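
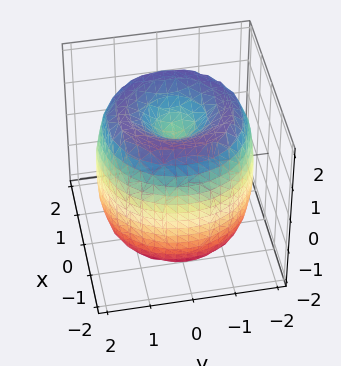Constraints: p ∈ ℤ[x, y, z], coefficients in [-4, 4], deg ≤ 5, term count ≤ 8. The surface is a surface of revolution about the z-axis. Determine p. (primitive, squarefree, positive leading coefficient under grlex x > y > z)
x^4 + 2*x^2*y^2 + y^4 - 3*x^2 - 3*y^2 + z^2 - 1

1. Degree: no degree-3 surface has this shape, so deg p = 4.
2. Symmetries: every cross-section ⟂ z is a circle, so x, y appear only via x² + y².
3. Reading off the gridlines: among the integer gridlines, it crosses the z-axis at z ∈ {-1, 1}; a circular section at z = -1 has radius between 1 and 2.
4. The integer polynomial consistent with all of this is the stated p.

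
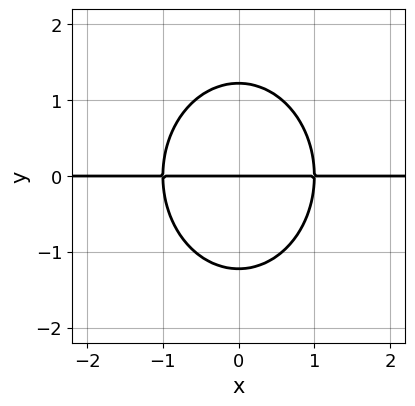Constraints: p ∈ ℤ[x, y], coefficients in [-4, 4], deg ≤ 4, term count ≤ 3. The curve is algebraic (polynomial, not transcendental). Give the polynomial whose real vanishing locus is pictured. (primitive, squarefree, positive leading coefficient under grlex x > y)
(a) The degree is 3 — the shape is more complex than any degree-2 curve.
(b) Symmetries: the x ↦ −x reflection is a symmetry, so x appears only in even powers.
(c) Reading off the gridlines: every point of the x-axis in the box is on the curve; it meets the y-axis at y = 0 (among the integer gridlines).
(d) Fitting integer coefficients to these (and the overall shape) gives p.

3*x^2*y + 2*y^3 - 3*y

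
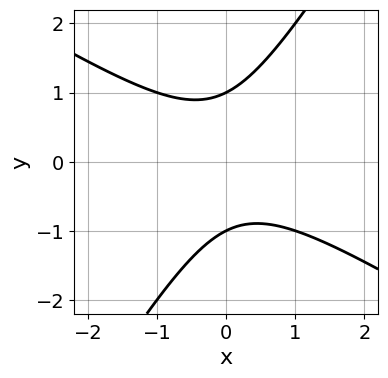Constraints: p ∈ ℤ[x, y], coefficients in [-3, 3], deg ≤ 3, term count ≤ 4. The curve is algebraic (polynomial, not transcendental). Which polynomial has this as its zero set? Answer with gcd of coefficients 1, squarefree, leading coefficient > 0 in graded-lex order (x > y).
1. The degree is 2 — the shape is more complex than any degree-1 curve.
2. From the visible intercepts: among the integer gridlines, it crosses the y-axis at y ∈ {-1, 1}; it misses every integer gridline on the x-axis.
3. Fitting integer coefficients to these (and the overall shape) gives p.

x^2 + x*y - y^2 + 1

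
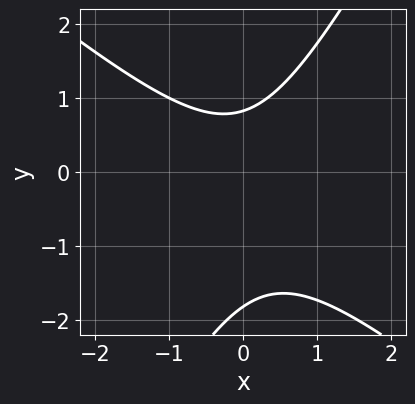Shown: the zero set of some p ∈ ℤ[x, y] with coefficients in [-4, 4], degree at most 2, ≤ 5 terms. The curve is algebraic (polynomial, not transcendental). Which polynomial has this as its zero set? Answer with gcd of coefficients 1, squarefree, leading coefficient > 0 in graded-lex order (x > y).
3*x^2 + 2*x*y - 2*y^2 - 2*y + 3

deg p = 2. The shape is more complex than any degree-1 curve.
Against the integer gridlines: no x-intercept at any integer in the box.
The integer polynomial consistent with all of this is the stated p.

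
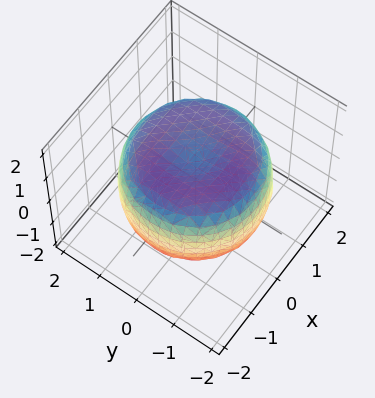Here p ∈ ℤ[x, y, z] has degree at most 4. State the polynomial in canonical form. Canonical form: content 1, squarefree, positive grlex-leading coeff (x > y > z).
x^4 + 2*x^2*y^2 + y^4 - 2*x^2 - 2*y^2 + 2*z^2 - 2

deg p = 4. The shape is more complex than any degree-3 surface.
By symmetry, every cross-section ⟂ z is a circle, so x, y appear only via x² + y².
From the axis intercepts and sections: among the integer gridlines, it crosses the z-axis at z ∈ {-1, 1}; a circular section at z = 1 has radius between 1 and 2.
Fitting integer coefficients to these (and the overall shape) gives p.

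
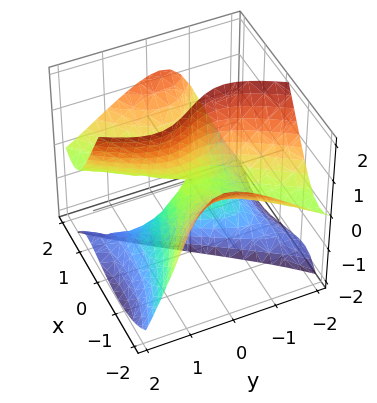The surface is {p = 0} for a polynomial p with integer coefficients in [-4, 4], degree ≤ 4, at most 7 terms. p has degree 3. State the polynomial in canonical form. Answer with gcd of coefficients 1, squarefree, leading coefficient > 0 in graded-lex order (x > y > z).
x^3 - 2*x*y^2 + y^3 - y*z^2 - 3*x*z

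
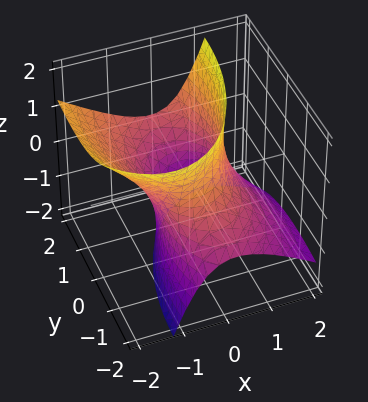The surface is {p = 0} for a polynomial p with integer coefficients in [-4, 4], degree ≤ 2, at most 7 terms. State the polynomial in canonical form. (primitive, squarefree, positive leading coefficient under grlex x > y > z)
3*x^2 + 3*x*z + y^2 - 2*y*z - z^2 - 3

1. deg p = 2. The shape is more complex than any degree-1 surface.
2. Reading off the gridlines: among the integer gridlines, it crosses the x-axis at x ∈ {-1, 1}; the surface avoids every integer z-axis point in the box.
3. These observations pin down the coefficients.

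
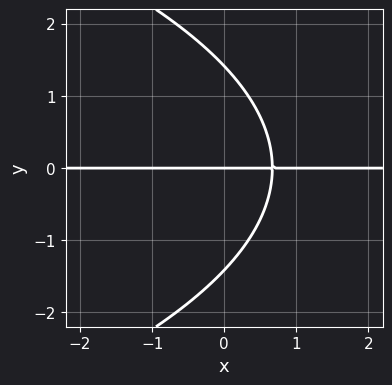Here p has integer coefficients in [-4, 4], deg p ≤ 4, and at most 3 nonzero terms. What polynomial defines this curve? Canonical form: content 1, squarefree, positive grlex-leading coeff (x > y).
y^3 + 3*x*y - 2*y

First, the degree is 3 — a generic line meets the curve in up to 3 points.
Next, from the visible intercepts: the visible x-axis segment lies entirely on the curve; it meets the y-axis at y = 0 (among the integer gridlines).
Finally, the integer polynomial consistent with all of this is the stated p.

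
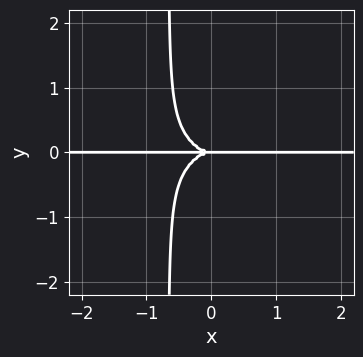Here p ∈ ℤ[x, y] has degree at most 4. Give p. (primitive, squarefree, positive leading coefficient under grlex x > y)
x^3*y + 3*x*y^3 + 2*y^3

Degree: a generic line meets the curve in up to 4 points, so deg p = 4.
Checking where it meets the axes: every point of the x-axis in the box is on the curve; it meets the y-axis at y = 0 (among the integer gridlines).
Together with the visible shape, these determine p as stated.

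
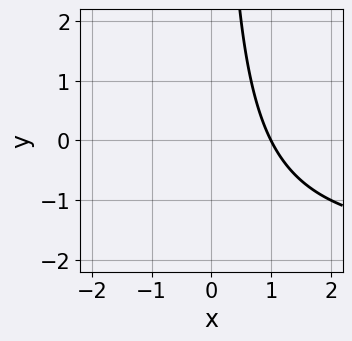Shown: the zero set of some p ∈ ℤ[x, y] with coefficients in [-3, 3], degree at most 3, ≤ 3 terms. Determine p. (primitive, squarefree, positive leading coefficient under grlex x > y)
Degree: the shape is more complex than any degree-1 curve, so deg p = 2.
Against the integer gridlines: it misses every integer gridline on the y-axis; it meets the x-axis at x = 1 (among the integer gridlines).
These observations pin down the coefficients.

x*y + 2*x - 2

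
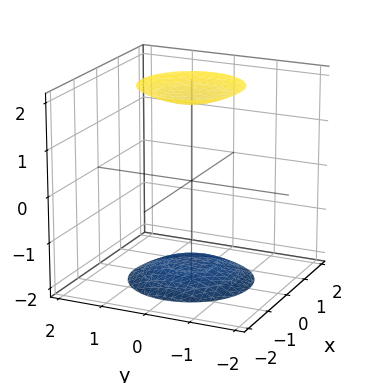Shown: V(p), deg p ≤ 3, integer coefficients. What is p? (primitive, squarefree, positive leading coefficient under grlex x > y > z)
x^2 + y^2 - z^2 + 3

There are 2 components. Treating them together as one polynomial.
deg p = 2. Two separate bowl-shaped sheets opening away from each other; a quadric.
Symmetries: it's symmetric under z → −z, forcing even powers of z; rotational symmetry about the z-axis ⇒ p depends on x, y only through x² + y².
Checking where it meets the axes: a circular section at z = -2 has radius exactly 1; no x-intercept at any integer in the box; no y-intercept at any integer in the box.
The integer polynomial consistent with all of this is the stated p.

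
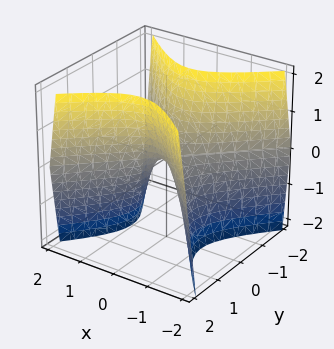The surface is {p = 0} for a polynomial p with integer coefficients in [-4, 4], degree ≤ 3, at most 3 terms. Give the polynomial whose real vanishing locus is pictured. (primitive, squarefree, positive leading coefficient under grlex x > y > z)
(a) Degree: a saddle surface; a quadric, so deg p = 2.
(b) Symmetries: it's symmetric under y → −y, forcing even powers of y; the x ↦ −x reflection is a symmetry, so x appears only in even powers.
(c) From the axis intercepts and sections: one z-axis crossing is at z = 0; one y-axis crossing is at y = 0; it meets the x-axis at x = 0 (among the integer gridlines).
(d) Putting this together gives p.

2*x^2 - 2*y^2 + z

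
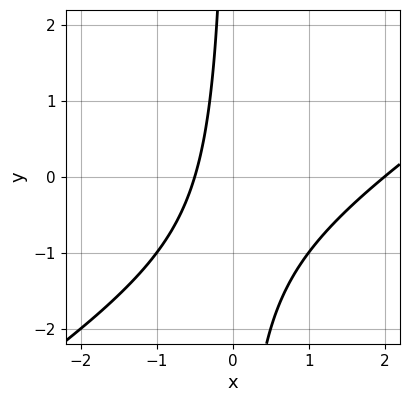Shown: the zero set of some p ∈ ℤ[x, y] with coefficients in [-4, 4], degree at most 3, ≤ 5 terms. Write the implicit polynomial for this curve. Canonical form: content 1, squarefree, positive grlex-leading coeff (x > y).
1. The degree is 2 — the shape is more complex than any degree-1 curve.
2. Checking where it meets the axes: the curve avoids every integer y-axis point in the box; one x-axis crossing is at x = 2.
3. Matching integer coefficients to the picture gives p.

2*x^2 - 3*x*y - 3*x - 2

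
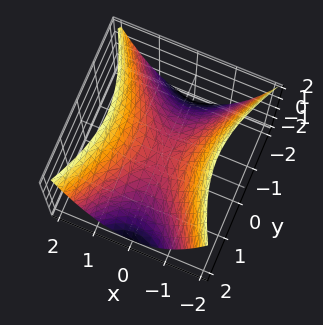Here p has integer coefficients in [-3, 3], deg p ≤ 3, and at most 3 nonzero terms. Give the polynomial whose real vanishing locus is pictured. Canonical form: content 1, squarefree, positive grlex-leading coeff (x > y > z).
deg p = 2. A hyperbolic paraboloid; a quadric.
Symmetries: the x ↦ −x reflection is a symmetry, so x appears only in even powers; it's symmetric under y → −y, forcing even powers of y.
Against the integer gridlines: it crosses the z-axis at the gridline z = 0; it crosses the y-axis at the gridline y = 0; one x-axis crossing is at x = 0.
Putting this together gives p.

2*x^2 - y^2 - 2*z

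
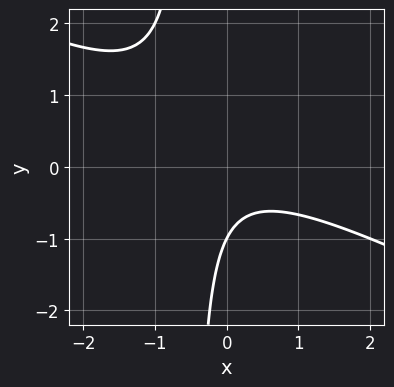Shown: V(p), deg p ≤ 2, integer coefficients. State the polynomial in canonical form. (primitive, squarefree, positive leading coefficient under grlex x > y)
Degree: the shape is more complex than any degree-1 curve, so deg p = 2.
From the visible intercepts: it misses every integer gridline on the x-axis; one y-axis crossing is at y = -1.
The integer polynomial consistent with all of this is the stated p.

x^2 + 2*x*y + y + 1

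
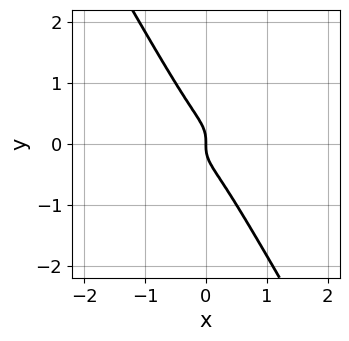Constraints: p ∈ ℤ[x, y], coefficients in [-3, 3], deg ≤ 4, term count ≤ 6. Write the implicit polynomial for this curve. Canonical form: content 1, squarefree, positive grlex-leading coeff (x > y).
2*x^3 - 3*x^2*y + 3*x*y^2 + 3*y^3 + x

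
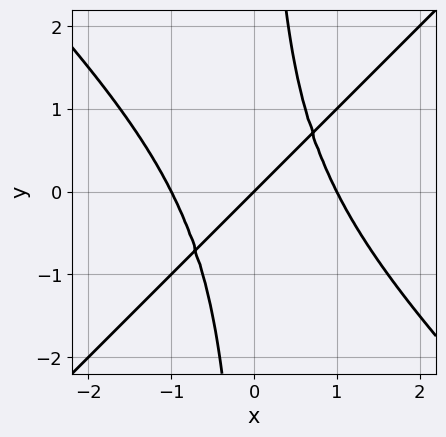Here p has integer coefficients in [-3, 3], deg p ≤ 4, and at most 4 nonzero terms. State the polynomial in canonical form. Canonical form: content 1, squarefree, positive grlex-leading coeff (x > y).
1. The degree is 3 — a generic line meets the curve in up to 3 points.
2. From the visible intercepts: it meets the y-axis at y = 0 (among the integer gridlines); among the integer gridlines, it crosses the x-axis at x ∈ {-1, 0, 1}.
3. Fitting integer coefficients to these (and the overall shape) gives p.

x^3 - x*y^2 - x + y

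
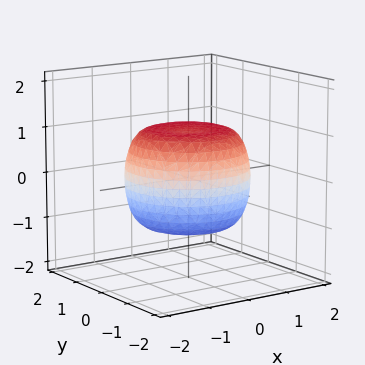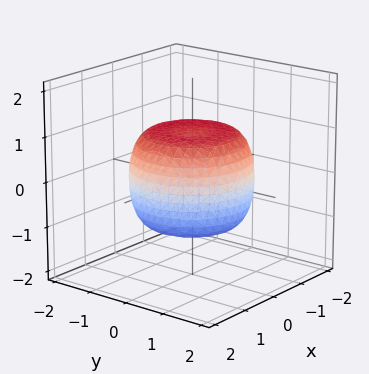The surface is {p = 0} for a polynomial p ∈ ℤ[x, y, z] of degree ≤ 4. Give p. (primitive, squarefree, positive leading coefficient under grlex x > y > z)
(a) The degree is 4 — the shape is more complex than any degree-3 surface.
(b) Symmetries: rotational symmetry about the z-axis ⇒ p depends on x, y only through x² + y².
(c) From the axis intercepts and sections: a circular section at z = 0 has radius between 1 and 2; the z-axis gridline crossings are at z ∈ {-1, 1}.
(d) Assembling these constraints gives the stated polynomial.

2*x^4 + 4*x^2*y^2 + 2*y^4 - 2*x^2 - 2*y^2 + 3*z^2 - 3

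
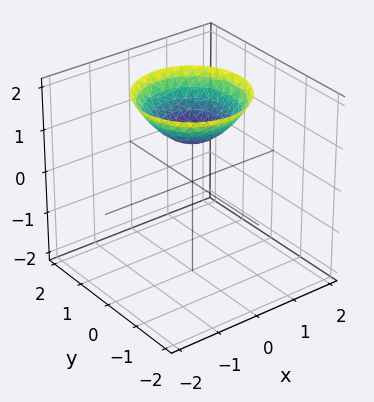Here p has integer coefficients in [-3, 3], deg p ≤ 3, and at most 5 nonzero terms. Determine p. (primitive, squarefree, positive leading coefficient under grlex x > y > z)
2*x^2 + 2*y^2 - 3*z + 3

1. Degree: a generic line meets the surface in up to 2 points, so deg p = 2.
2. Symmetry: the surface is invariant under rotation about z: p = q(x² + y², z).
3. From the axis intercepts and sections: the surface avoids every integer y-axis point in the box; a circular section at z = 2 has radius between 1 and 2; no x-intercept at any integer in the box.
4. Fitting integer coefficients to these (and the overall shape) gives p. Check: (0, 0, 1) on the z-axis lies on the surface, and p(0, 0, 1) = 0. ✓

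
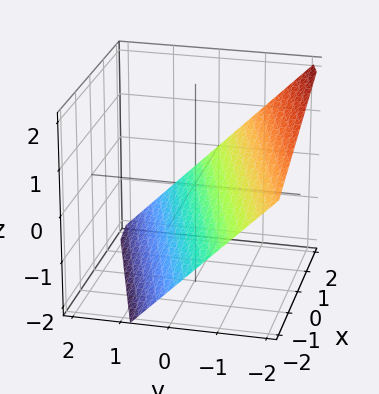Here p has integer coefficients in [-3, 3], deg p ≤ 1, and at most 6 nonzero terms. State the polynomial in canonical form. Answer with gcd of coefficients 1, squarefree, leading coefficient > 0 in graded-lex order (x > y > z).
First, deg p = 1.
Next, reading off the gridlines: one x-axis crossing is at x = 2.
Finally, matching integer coefficients to the picture gives p.

x - 3*y - 3*z - 2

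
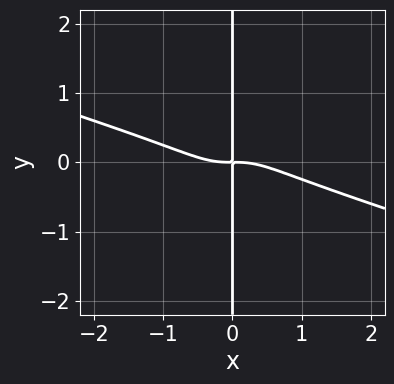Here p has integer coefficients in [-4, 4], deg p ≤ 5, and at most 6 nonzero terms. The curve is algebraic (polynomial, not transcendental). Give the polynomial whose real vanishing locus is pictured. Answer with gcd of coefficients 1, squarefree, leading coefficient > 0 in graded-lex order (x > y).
x^4 + 3*x^3*y + x*y^3 + x*y

(a) Degree: no degree-3 curve has this shape, so deg p = 4.
(b) From the axis intercepts and sections: every point of the y-axis in the box is on the curve.
(c) Putting this together gives p.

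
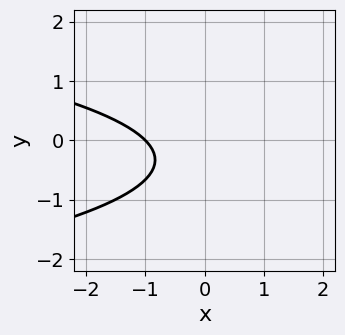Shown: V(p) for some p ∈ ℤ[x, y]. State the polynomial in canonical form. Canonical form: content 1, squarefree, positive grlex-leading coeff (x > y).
3*y^2 + 2*x + 2*y + 2

The degree is 2 — the shape is more complex than any degree-1 curve.
Observable constraints: the curve avoids every integer y-axis point in the box; one x-axis crossing is at x = -1.
Matching integer coefficients to the picture gives p.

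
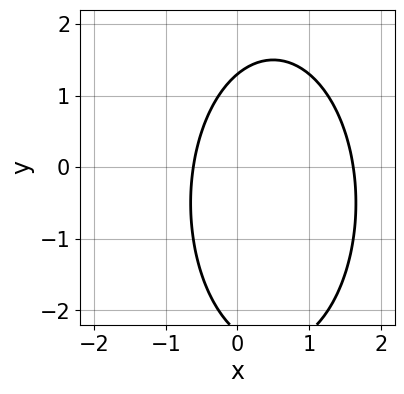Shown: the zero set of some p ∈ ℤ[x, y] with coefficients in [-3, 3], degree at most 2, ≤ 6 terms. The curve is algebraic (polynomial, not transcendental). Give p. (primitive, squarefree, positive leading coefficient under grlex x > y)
3*x^2 + y^2 - 3*x + y - 3

deg p = 2. The shape is more complex than any degree-1 curve.
Matching integer coefficients to the picture gives p.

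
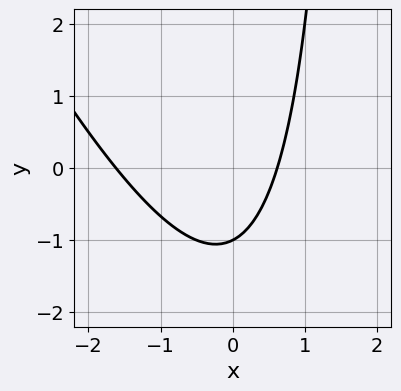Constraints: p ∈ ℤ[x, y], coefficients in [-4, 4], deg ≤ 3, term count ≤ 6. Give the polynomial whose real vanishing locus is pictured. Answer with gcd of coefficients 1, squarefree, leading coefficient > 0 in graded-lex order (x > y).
2*x^2 + x*y + 2*x - 2*y - 2

The degree is 2 — a generic line meets the curve in up to 2 points.
From the visible intercepts: one y-axis crossing is at y = -1.
Solving for integer coefficients yields p as stated.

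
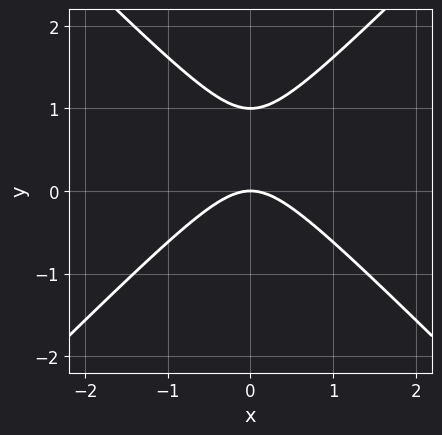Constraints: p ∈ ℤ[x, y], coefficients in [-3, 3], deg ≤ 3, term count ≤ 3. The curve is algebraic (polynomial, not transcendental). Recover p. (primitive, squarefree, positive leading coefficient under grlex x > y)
x^2 - y^2 + y

First, deg p = 2.
Then, symmetries: the x ↦ −x reflection is a symmetry, so x appears only in even powers.
Next, from the axis intercepts and sections: it meets the x-axis at x = 0 (among the integer gridlines); among the integer gridlines, it crosses the y-axis at y ∈ {0, 1}.
Finally, together with the visible shape, these determine p as stated.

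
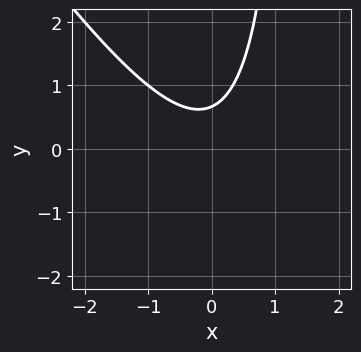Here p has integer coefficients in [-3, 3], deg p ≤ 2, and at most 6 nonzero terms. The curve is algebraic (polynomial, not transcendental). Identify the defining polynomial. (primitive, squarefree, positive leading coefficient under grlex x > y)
1. Degree: a generic line meets the curve in up to 2 points, so deg p = 2.
2. Checking where it meets the axes: it misses every integer gridline on the x-axis.
3. The integer polynomial consistent with all of this is the stated p.

3*x^2 + 2*x*y - 3*y + 2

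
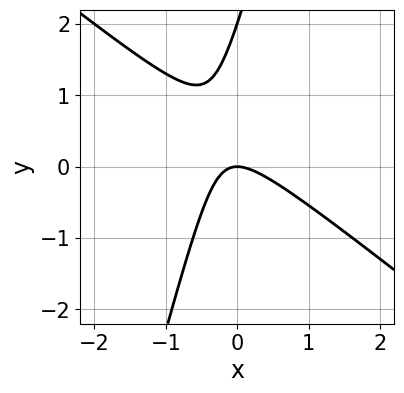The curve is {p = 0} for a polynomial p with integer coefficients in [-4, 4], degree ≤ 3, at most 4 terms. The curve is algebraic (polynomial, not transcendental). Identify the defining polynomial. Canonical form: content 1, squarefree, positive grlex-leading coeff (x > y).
3*x^2 + 3*x*y - y^2 + 2*y

The degree is 2 — a generic line meets the curve in up to 2 points.
From the axis intercepts and sections: the y-axis gridline crossings are at y ∈ {0, 2}; it meets the x-axis at x = 0 (among the integer gridlines).
Putting this together gives p.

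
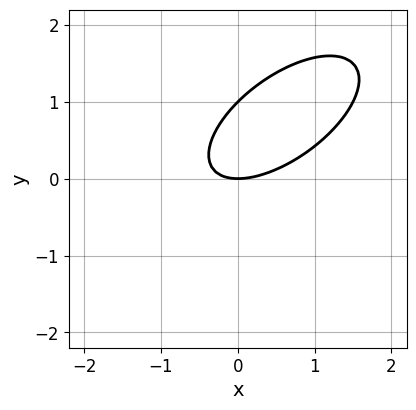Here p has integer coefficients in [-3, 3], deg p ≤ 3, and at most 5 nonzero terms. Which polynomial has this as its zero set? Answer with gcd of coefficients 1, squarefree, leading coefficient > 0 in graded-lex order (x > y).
2*x^2 - 3*x*y + 3*y^2 - 3*y

First, deg p = 2. The shape is more complex than any degree-1 curve.
Then, from the visible intercepts: the y-axis gridline crossings are at y ∈ {0, 1}; it meets the x-axis at x = 0 (among the integer gridlines).
Finally, the integer polynomial consistent with all of this is the stated p.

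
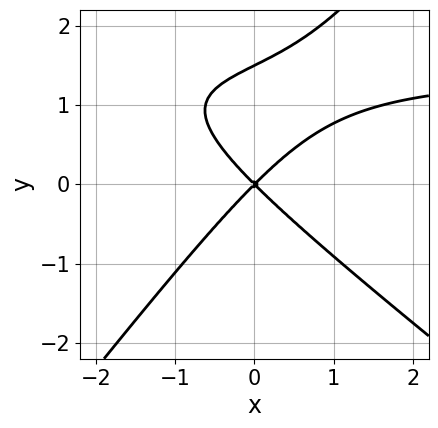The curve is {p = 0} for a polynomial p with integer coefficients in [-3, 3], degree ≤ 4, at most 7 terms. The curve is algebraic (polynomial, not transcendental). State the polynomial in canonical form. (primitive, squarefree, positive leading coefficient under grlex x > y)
2*x^2*y + x*y^2 - 2*y^3 - 3*x^2 + 3*y^2

(a) The degree is 3 — the shape is more complex than any degree-2 curve.
(b) Checking where it meets the axes: it meets the x-axis at x = 0 (among the integer gridlines); one y-axis crossing is at y = 0.
(c) Solving for integer coefficients yields p as stated.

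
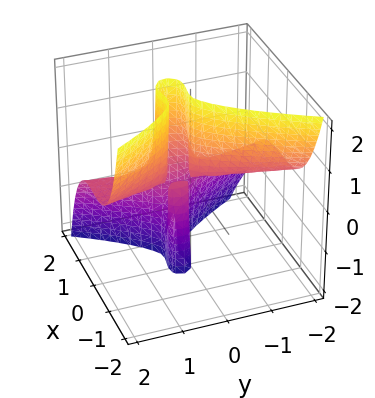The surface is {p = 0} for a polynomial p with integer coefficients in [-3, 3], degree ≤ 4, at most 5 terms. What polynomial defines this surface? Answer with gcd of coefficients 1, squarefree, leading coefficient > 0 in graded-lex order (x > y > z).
3*x^3 + 2*y^2*z - 2*x^2 - y*z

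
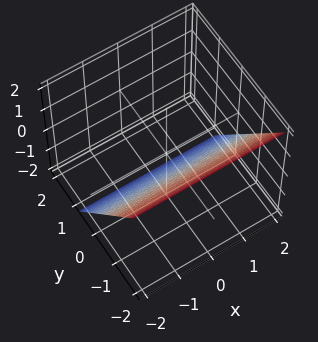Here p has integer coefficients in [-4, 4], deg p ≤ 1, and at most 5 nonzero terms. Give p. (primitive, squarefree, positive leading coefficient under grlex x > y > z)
(a) Degree: the surface is flat (a plane), so deg p = 1.
(b) From the visible intercepts: it meets the z-axis at z = -1 (among the integer gridlines); the surface avoids every integer x-axis point in the box.
(c) Solving for integer coefficients yields p as stated.

3*y + 2*z + 2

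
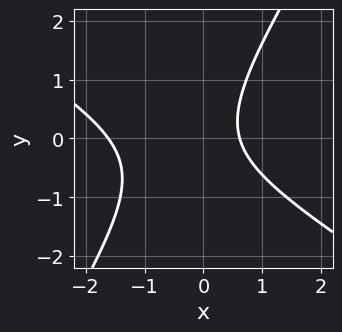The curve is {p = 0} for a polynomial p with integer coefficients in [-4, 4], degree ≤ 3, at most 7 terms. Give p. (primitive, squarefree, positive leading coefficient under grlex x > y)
x^2 + x*y - y^2 + x - 1

(a) The degree is 2 — the shape is more complex than any degree-1 curve.
(b) Checking where it meets the axes: no y-intercept at any integer in the box.
(c) Solving for integer coefficients yields p as stated.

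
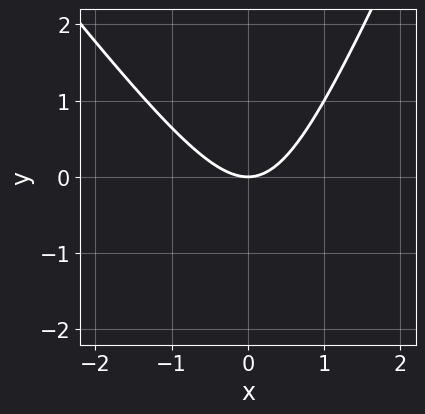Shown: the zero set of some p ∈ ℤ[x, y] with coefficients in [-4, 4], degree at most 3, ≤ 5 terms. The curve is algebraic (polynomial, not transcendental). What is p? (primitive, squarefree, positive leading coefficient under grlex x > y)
3*x^2 + x*y - y^2 - 3*y

First, the degree is 2 — no degree-1 curve has this shape.
Then, observable constraints: it crosses the y-axis at the gridline y = 0; one x-axis crossing is at x = 0.
Finally, assembling these constraints gives the stated polynomial.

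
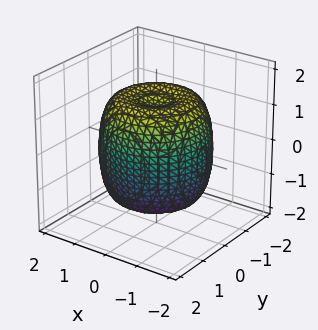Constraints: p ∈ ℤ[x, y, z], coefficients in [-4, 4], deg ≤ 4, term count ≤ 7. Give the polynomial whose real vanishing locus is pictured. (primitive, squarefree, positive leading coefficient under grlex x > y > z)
2*x^4 + 4*x^2*y^2 + 2*y^4 - 3*x^2 - 3*y^2 + 2*z^2 - 3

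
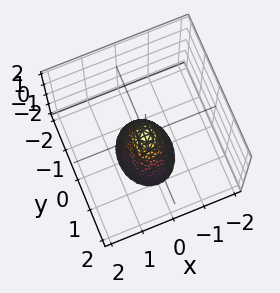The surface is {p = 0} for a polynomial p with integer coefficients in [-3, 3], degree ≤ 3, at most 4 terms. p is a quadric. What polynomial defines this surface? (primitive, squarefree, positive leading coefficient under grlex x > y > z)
3*x^2 + 2*y^2 + z

The degree is 2 — a paraboloid; a quadric.
Symmetries: mirror symmetry y ↦ −y ⇒ only even powers of y; mirror symmetry x ↦ −x ⇒ only even powers of x.
Checking where it meets the axes: it meets the x-axis at x = 0 (among the integer gridlines); it crosses the z-axis at the gridline z = 0.
Together with the visible shape, these determine p as stated.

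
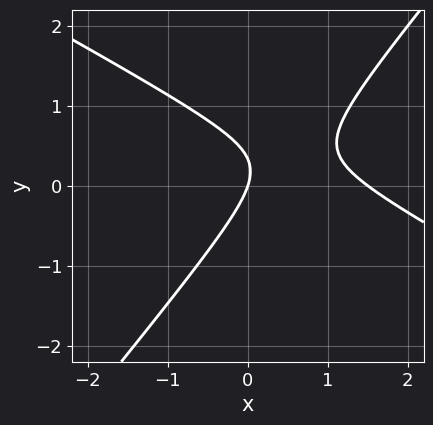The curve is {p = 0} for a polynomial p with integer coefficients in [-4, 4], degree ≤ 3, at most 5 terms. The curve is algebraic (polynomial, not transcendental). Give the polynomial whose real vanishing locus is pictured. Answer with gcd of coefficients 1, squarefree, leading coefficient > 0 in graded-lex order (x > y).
2*x^2 + 2*x*y - 3*y^2 - 3*x + y

First, degree: no degree-1 curve has this shape, so deg p = 2.
Then, against the integer gridlines: one x-axis crossing is at x = 0; it meets the y-axis at y = 0 (among the integer gridlines).
Finally, fitting integer coefficients to these (and the overall shape) gives p.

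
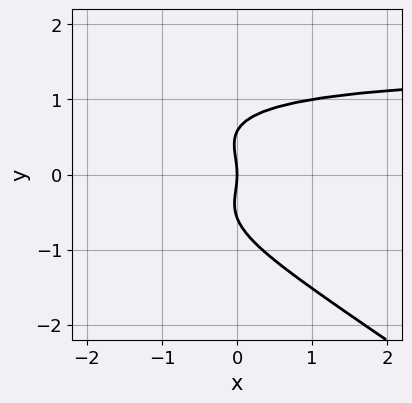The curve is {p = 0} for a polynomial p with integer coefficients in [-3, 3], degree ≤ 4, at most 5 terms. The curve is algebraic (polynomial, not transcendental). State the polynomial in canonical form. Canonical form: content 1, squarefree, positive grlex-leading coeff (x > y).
1. Degree: a generic line meets the curve in up to 4 points, so deg p = 4.
2. Reading off the gridlines: one x-axis crossing is at x = 0; it meets the y-axis at y = 0 (among the integer gridlines).
3. Matching integer coefficients to the picture gives p.

2*x*y^3 + 3*y^4 - 2*x*y^2 - y^2 - 2*x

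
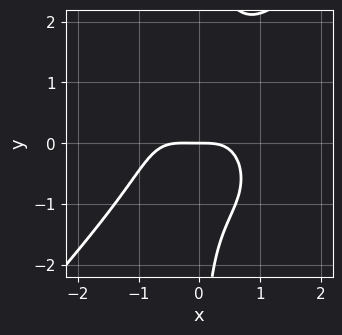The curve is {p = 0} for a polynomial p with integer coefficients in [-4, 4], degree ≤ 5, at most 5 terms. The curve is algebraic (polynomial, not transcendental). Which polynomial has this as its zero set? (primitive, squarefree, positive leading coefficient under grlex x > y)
3*x^4 - 2*x*y^3 + x^3 + 2*x*y^2 + 3*y

deg p = 4.
Checking where it meets the axes: one y-axis crossing is at y = 0; one x-axis crossing is at x = 0.
Matching integer coefficients to the picture gives p.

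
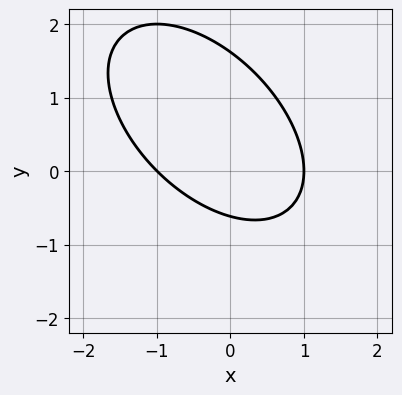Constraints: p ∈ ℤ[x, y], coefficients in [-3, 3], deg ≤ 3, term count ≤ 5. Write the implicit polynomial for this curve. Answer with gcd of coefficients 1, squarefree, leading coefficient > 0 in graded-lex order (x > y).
(a) The degree is 2 — a generic line meets the curve in up to 2 points.
(b) From the visible intercepts: among the integer gridlines, it crosses the x-axis at x ∈ {-1, 1}.
(c) The integer polynomial consistent with all of this is the stated p.

x^2 + x*y + y^2 - y - 1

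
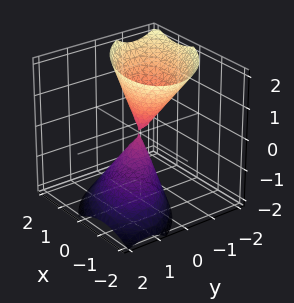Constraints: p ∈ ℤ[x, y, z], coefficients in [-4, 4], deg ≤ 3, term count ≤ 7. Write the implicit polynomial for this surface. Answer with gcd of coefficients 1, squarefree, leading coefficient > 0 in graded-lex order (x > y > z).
2*x^2 + 2*x*y + 3*y^2 + 2*y*z - z^2

First, the picture has 2 separate pieces. Treating them together as one polynomial.
Next, degree: the shape is more complex than any degree-1 surface, so deg p = 2.
Next, against the integer gridlines: one z-axis crossing is at z = 0; one x-axis crossing is at x = 0; it crosses the y-axis at the gridline y = 0.
Finally, solving for integer coefficients yields p as stated.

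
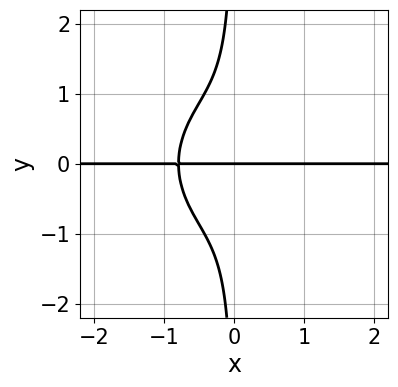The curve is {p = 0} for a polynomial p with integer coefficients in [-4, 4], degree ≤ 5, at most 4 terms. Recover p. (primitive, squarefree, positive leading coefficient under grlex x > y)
First, degree: a generic line meets the curve in up to 4 points, so deg p = 4.
Then, from the visible intercepts: every point of the x-axis in the box is on the curve; it meets the y-axis at y = 0 (among the integer gridlines).
Finally, putting this together gives p.

2*x^3*y + 2*x*y^3 + y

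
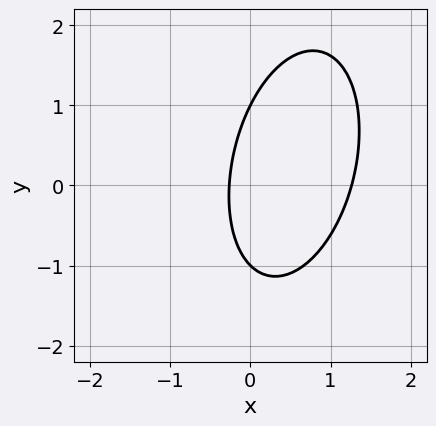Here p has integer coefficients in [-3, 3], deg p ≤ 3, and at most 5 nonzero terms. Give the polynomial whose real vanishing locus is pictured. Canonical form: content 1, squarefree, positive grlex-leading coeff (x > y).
3*x^2 - x*y + y^2 - 3*x - 1

1. The degree is 2 — no degree-1 curve has this shape.
2. From the visible intercepts: among the integer gridlines, it crosses the y-axis at y ∈ {-1, 1}.
3. Matching integer coefficients to the picture gives p.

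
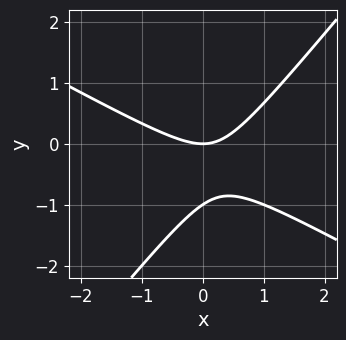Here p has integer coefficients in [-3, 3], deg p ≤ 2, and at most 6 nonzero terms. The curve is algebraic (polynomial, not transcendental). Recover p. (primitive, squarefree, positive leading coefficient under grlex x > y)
Degree: the shape is more complex than any degree-1 curve, so deg p = 2.
Against the integer gridlines: it meets the x-axis at x = 0 (among the integer gridlines); the y-axis gridline crossings are at y ∈ {-1, 0}.
Together with the visible shape, these determine p as stated.

2*x^2 + 2*x*y - 3*y^2 - 3*y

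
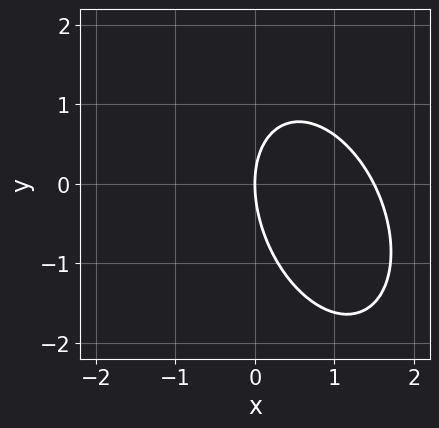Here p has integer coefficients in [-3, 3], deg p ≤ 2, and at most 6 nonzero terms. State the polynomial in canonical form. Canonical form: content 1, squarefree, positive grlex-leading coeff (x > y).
First, degree: no degree-1 curve has this shape, so deg p = 2.
Then, observable constraints: it crosses the y-axis at the gridline y = 0; one x-axis crossing is at x = 0.
Finally, together with the visible shape, these determine p as stated.

2*x^2 + x*y + y^2 - 3*x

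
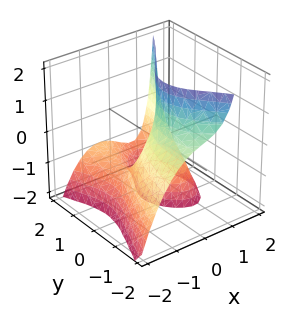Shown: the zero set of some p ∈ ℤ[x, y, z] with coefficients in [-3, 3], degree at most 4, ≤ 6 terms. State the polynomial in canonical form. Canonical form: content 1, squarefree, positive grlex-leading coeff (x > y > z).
deg p = 3.
Observable constraints: it crosses the y-axis at the gridline y = 0; the visible z-axis segment lies entirely on the surface; it meets the x-axis at x = 0 (among the integer gridlines).
Putting this together gives p.

2*x^3 - y^2*z + 2*x*z - 2*y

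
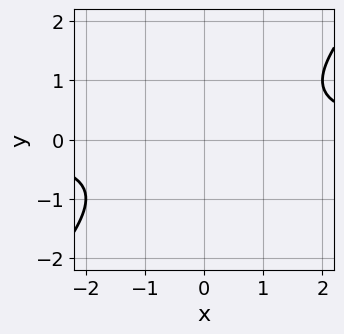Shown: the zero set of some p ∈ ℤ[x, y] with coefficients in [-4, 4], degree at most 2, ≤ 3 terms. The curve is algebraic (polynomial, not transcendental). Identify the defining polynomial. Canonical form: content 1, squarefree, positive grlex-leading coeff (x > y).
x*y - y^2 - 1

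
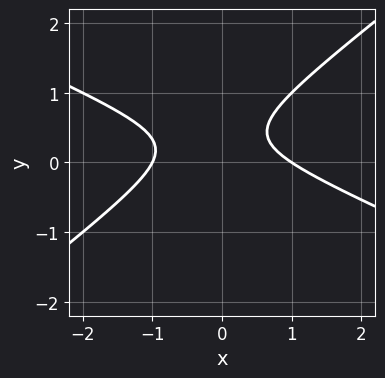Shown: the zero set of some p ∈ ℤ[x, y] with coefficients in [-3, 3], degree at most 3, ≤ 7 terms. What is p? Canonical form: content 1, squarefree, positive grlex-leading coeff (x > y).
x^2 + x*y - 3*y^2 + 2*y - 1

1. Degree: a generic line meets the curve in up to 2 points, so deg p = 2.
2. From the axis intercepts and sections: no y-intercept at any integer in the box; among the integer gridlines, it crosses the x-axis at x ∈ {-1, 1}.
3. These observations pin down the coefficients.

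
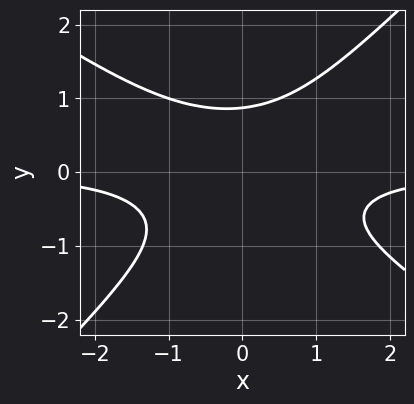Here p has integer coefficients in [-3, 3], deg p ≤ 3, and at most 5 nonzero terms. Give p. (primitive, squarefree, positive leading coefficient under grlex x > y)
2*x^2*y + x*y^2 - 3*y^3 + 2

(a) Degree: a generic line meets the curve in up to 3 points, so deg p = 3.
(b) Reading off the gridlines: it misses every integer gridline on the x-axis.
(c) Assembling these constraints gives the stated polynomial.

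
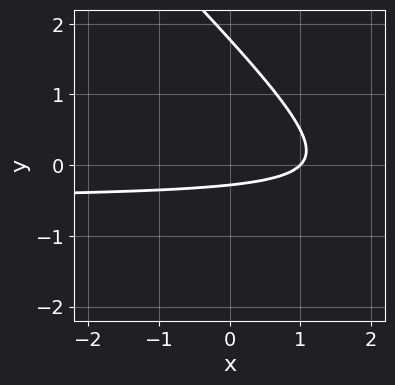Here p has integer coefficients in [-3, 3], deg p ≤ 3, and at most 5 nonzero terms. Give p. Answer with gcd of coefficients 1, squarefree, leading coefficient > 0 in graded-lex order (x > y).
1. Degree: a generic line meets the curve in up to 2 points, so deg p = 2.
2. Against the integer gridlines: it crosses the x-axis at the gridline x = 1.
3. Solving for integer coefficients yields p as stated.

2*x*y + 2*y^2 + x - 3*y - 1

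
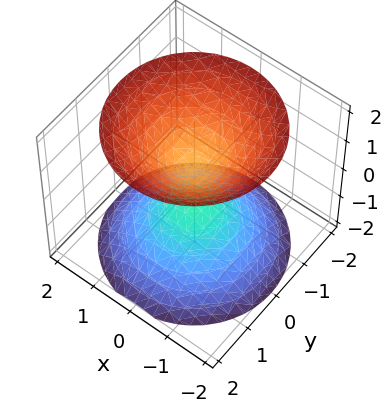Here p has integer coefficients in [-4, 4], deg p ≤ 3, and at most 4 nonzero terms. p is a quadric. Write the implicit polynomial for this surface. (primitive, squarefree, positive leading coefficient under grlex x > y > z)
2*x^2 + 2*y^2 - 2*z^2 + 1

(a) There are 2 components. They look like related sheets of one shape, so recover p as a whole.
(b) The degree is 2 — two separate bowl-shaped sheets opening away from each other; a quadric.
(c) By symmetry, the z-axis is an axis of rotation, so x and y enter only as x² + y²; the z ↦ −z reflection is a symmetry, so z appears only in even powers.
(d) From the axis intercepts and sections: the surface avoids every integer y-axis point in the box; the surface avoids every integer x-axis point in the box; a circular section at z = -2 has radius between 1 and 2.
(e) Matching integer coefficients to the picture gives p.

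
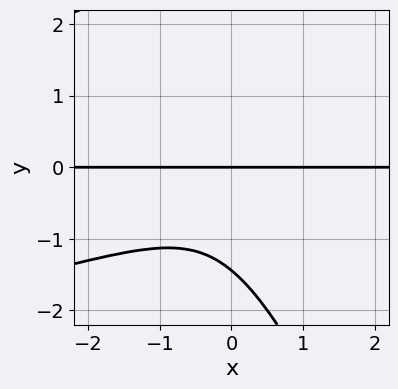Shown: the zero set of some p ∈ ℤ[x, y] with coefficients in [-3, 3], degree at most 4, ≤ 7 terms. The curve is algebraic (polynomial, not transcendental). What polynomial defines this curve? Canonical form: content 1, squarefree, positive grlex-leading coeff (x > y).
(a) Degree: the shape is more complex than any degree-3 curve, so deg p = 4.
(b) Observable constraints: it crosses the y-axis at the gridline y = 0; every point of the x-axis in the box is on the curve.
(c) Together with the visible shape, these determine p as stated.

2*x*y^3 + y^4 + 2*x^2*y + x*y + 3*y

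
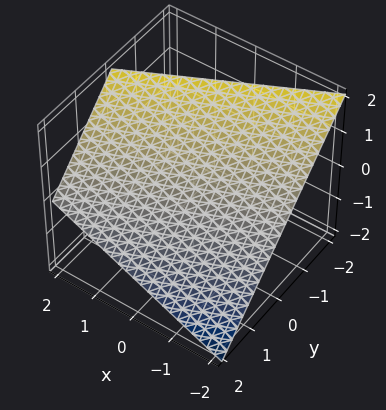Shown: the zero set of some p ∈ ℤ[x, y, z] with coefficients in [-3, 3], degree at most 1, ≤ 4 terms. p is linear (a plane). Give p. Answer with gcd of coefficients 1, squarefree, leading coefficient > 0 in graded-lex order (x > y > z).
x - 2*y - 2*z + 2

1. deg p = 1. Every cross-section is a straight line — this is a plane.
2. Observable constraints: it crosses the y-axis at the gridline y = 1; it crosses the x-axis at the gridline x = -2; it meets the z-axis at z = 1 (among the integer gridlines).
3. Solving for integer coefficients yields p as stated.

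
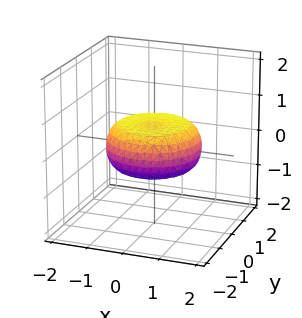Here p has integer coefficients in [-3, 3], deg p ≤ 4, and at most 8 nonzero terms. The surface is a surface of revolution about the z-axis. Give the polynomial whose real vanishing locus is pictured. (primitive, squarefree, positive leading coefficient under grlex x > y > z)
x^4 + 2*x^2*y^2 + y^4 - x^2 - y^2 + 3*z^2 - 1

1. deg p = 4. The shape is more complex than any degree-3 surface.
2. Symmetries: rotational symmetry about the z-axis ⇒ p depends on x, y only through x² + y².
3. Observable constraints: a circular section at z = 0 has radius between 1 and 2.
4. These observations pin down the coefficients.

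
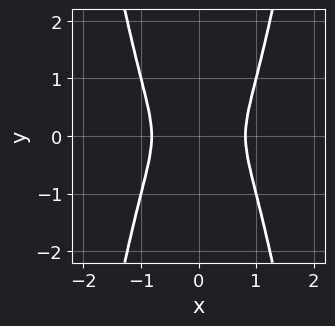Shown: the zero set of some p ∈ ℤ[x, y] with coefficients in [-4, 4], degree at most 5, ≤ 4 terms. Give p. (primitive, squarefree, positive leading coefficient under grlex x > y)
3*x^4 - 2*x^2 - y^2

1. The degree is 4 — no degree-3 curve has this shape.
2. Symmetries: it's symmetric under x → −x, forcing even powers of x; the y ↦ −y reflection is a symmetry, so y appears only in even powers.
3. Putting this together gives p.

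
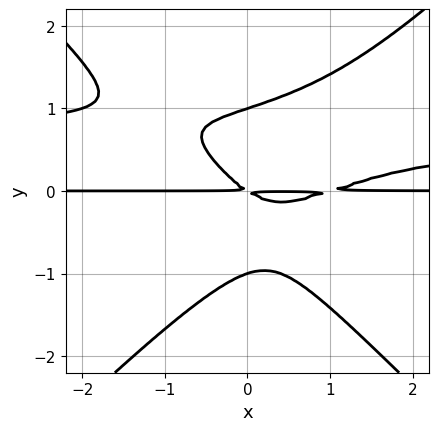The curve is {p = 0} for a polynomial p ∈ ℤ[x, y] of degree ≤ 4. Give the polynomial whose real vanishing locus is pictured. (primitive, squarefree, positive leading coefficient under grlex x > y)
3*x^2*y^2 - 3*y^4 - 2*x^2*y + 2*x*y + 3*y^2

1. Degree: no degree-3 curve has this shape, so deg p = 4.
2. Observable constraints: among the integer gridlines, it crosses the y-axis at y ∈ {-1, 1}; the visible x-axis segment lies entirely on the curve.
3. These observations pin down the coefficients.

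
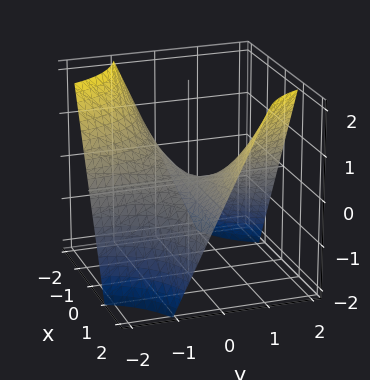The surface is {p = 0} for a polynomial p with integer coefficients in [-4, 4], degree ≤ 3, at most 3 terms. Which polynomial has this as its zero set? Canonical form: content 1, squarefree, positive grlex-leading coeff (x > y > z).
x*y - z

deg p = 2.
Against the integer gridlines: the visible x-axis segment lies entirely on the surface; the visible y-axis segment lies entirely on the surface; it crosses the z-axis at the gridline z = 0.
The integer polynomial consistent with all of this is the stated p.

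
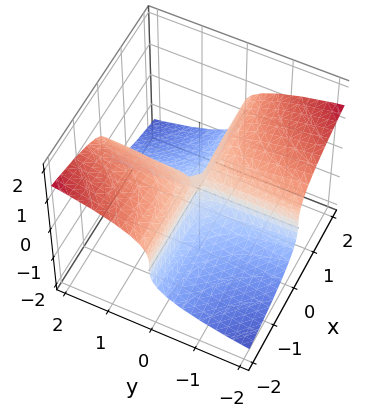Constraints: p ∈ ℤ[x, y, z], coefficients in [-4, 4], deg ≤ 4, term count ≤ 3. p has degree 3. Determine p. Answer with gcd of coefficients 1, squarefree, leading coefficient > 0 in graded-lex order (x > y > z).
1. Degree: the shape is more complex than any degree-2 surface, so deg p = 3.
2. Reading off the gridlines: the visible x-axis segment lies entirely on the surface; every point of the y-axis in the box is on the surface.
3. These observations pin down the coefficients.

3*z^3 + 2*x*y - z^2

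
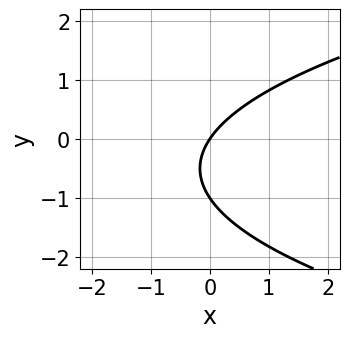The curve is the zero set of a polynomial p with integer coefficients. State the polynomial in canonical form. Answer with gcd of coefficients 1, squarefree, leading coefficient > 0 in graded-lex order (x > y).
2*y^2 - 3*x + 2*y

(a) deg p = 2.
(b) Observable constraints: it meets the x-axis at x = 0 (among the integer gridlines); the y-axis gridline crossings are at y ∈ {-1, 0}.
(c) Fitting integer coefficients to these (and the overall shape) gives p.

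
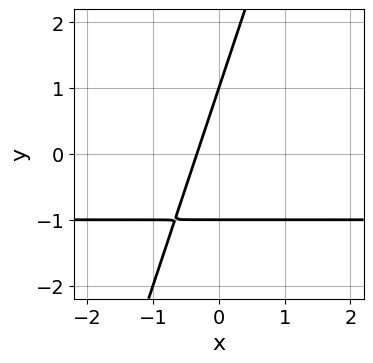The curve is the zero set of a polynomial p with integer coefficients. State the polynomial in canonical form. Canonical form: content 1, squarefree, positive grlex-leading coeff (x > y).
3*x*y - y^2 + 3*x + 1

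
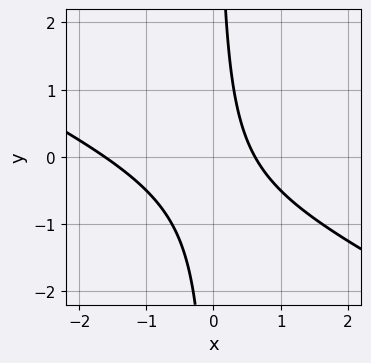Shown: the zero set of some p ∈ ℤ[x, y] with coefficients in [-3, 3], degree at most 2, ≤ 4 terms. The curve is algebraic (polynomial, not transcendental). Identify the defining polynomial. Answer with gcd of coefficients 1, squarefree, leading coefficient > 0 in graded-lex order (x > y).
First, the degree is 2 — a generic line meets the curve in up to 2 points.
Next, from the visible intercepts: the curve avoids every integer y-axis point in the box.
Finally, putting this together gives p.

x^2 + 2*x*y + x - 1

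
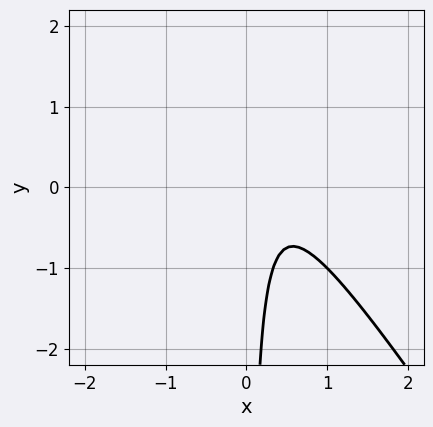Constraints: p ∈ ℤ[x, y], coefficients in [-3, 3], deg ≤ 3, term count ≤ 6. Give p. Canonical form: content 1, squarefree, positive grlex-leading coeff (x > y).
3*x^2 + 2*x*y - 2*x + 1

First, degree: the shape is more complex than any degree-1 curve, so deg p = 2.
Then, against the integer gridlines: the curve avoids every integer x-axis point in the box; it misses every integer gridline on the y-axis.
Finally, assembling these constraints gives the stated polynomial.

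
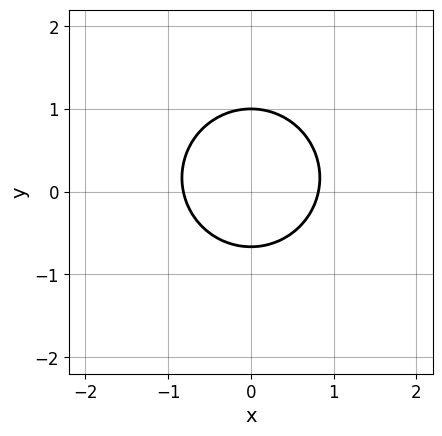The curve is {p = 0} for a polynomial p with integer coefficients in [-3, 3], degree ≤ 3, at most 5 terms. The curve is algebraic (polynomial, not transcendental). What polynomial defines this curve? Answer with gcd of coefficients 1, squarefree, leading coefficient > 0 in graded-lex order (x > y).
First, degree: no degree-1 curve has this shape, so deg p = 2.
Next, symmetries: mirror symmetry x ↦ −x ⇒ only even powers of x.
Next, against the integer gridlines: it meets the y-axis at y = 1 (among the integer gridlines).
Finally, fitting integer coefficients to these (and the overall shape) gives p.

3*x^2 + 3*y^2 - y - 2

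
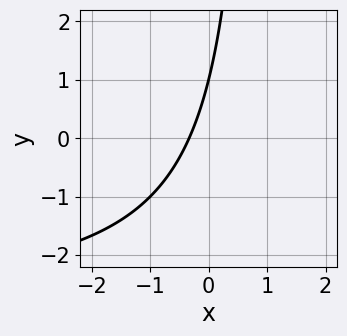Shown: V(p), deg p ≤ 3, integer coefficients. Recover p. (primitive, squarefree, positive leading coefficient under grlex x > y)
x*y + 3*x - y + 1

(a) deg p = 2. No degree-1 curve has this shape.
(b) Against the integer gridlines: one y-axis crossing is at y = 1.
(c) Fitting integer coefficients to these (and the overall shape) gives p.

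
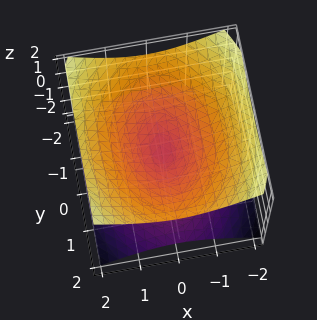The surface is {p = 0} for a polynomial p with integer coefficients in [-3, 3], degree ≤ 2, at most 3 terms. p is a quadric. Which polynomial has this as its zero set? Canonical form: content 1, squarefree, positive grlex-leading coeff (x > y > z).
2*x^2 + y^2 - 3*z^2

Degree: a double cone through the origin; a quadric, so deg p = 2.
Symmetries: the x ↦ −x reflection is a symmetry, so x appears only in even powers; it's symmetric under z → −z, forcing even powers of z; the y ↦ −y reflection is a symmetry, so y appears only in even powers.
Observable constraints: it crosses the y-axis at the gridline y = 0; it meets the z-axis at z = 0 (among the integer gridlines); it meets the x-axis at x = 0 (among the integer gridlines).
The integer polynomial consistent with all of this is the stated p.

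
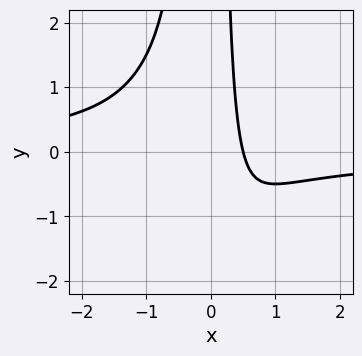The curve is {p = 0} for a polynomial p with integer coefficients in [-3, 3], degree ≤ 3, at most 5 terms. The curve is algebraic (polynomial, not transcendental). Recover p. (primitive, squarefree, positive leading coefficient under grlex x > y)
2*x^2*y + 2*x - 1

The degree is 3 — a generic line meets the curve in up to 3 points.
Observable constraints: the curve avoids every integer y-axis point in the box.
Together with the visible shape, these determine p as stated.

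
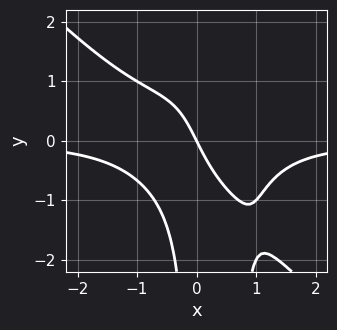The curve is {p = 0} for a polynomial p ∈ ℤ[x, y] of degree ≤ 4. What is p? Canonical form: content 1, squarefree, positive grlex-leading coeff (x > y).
2*x^3*y + 2*x^2*y^2 - x*y^2 + 2*x + y

1. deg p = 4. The shape is more complex than any degree-3 curve.
2. Reading off the gridlines: it crosses the x-axis at the gridline x = 0; one y-axis crossing is at y = 0.
3. These observations pin down the coefficients.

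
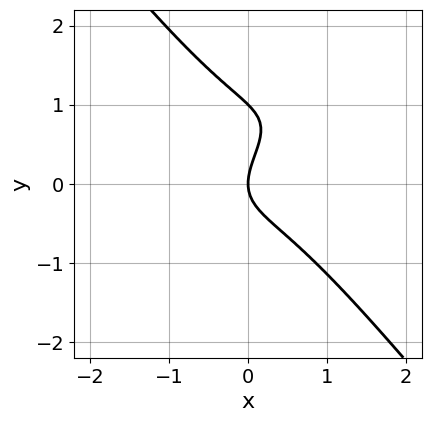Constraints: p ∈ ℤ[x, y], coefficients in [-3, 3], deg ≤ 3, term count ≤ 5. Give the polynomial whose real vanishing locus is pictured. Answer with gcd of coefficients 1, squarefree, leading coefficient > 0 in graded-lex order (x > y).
2*x^3 - 3*x^2*y + 3*y^3 - 3*y^2 + 3*x

deg p = 3. A generic line meets the curve in up to 3 points.
Reading off the gridlines: among the integer gridlines, it crosses the y-axis at y ∈ {0, 1}; one x-axis crossing is at x = 0.
Together with the visible shape, these determine p as stated.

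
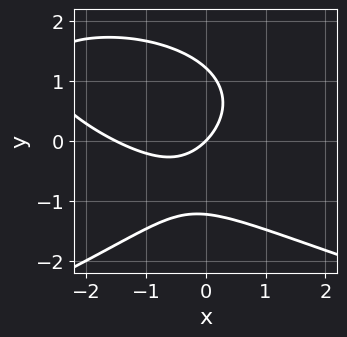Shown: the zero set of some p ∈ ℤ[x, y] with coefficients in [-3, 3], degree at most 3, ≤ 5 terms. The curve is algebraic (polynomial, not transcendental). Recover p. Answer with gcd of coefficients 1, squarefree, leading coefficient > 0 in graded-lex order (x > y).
First, the degree is 3 — no degree-2 curve has this shape.
Next, from the visible intercepts: it meets the x-axis at x = 0 (among the integer gridlines); one y-axis crossing is at y = 0.
Finally, these observations pin down the coefficients.

2*y^3 + 2*x^2 + 2*x*y + 3*x - 3*y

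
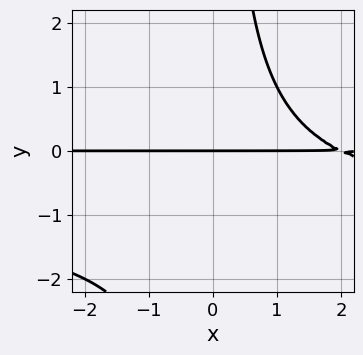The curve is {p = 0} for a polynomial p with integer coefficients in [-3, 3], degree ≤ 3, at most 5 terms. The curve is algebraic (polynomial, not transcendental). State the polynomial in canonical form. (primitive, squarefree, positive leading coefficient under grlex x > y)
1. Degree: no degree-2 curve has this shape, so deg p = 3.
2. Reading off the gridlines: it meets the y-axis at y = 0 (among the integer gridlines); every point of the x-axis in the box is on the curve.
3. Assembling these constraints gives the stated polynomial.

x*y^2 + x*y - 2*y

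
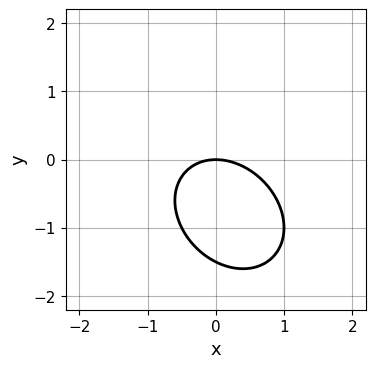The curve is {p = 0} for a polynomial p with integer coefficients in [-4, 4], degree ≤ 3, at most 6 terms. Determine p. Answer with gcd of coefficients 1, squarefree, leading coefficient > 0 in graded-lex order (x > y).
(a) Degree: the shape is more complex than any degree-1 curve, so deg p = 2.
(b) From the axis intercepts and sections: it meets the x-axis at x = 0 (among the integer gridlines); it meets the y-axis at y = 0 (among the integer gridlines).
(c) Together with the visible shape, these determine p as stated.

2*x^2 + x*y + 2*y^2 + 3*y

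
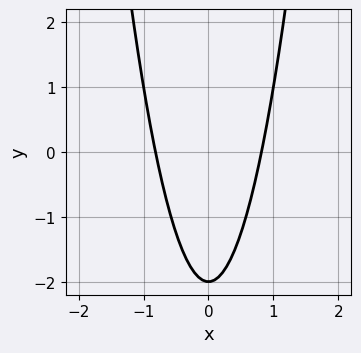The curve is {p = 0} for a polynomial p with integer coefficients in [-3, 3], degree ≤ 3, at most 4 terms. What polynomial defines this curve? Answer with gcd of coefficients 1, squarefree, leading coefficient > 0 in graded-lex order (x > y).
3*x^2 - y - 2

1. deg p = 2.
2. Symmetries: it's symmetric under x → −x, forcing even powers of x.
3. From the visible intercepts: it meets the y-axis at y = -2 (among the integer gridlines).
4. Solving for integer coefficients yields p as stated.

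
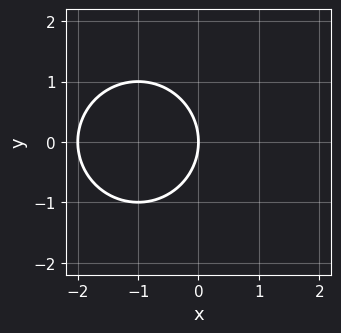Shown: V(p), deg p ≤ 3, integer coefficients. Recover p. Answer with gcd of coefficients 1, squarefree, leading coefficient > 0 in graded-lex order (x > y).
(a) deg p = 2.
(b) Symmetries: the y ↦ −y reflection is a symmetry, so y appears only in even powers.
(c) From the visible intercepts: it meets the y-axis at y = 0 (among the integer gridlines); the x-axis gridline crossings are at x ∈ {-2, 0}.
(d) Assembling these constraints gives the stated polynomial.

x^2 + y^2 + 2*x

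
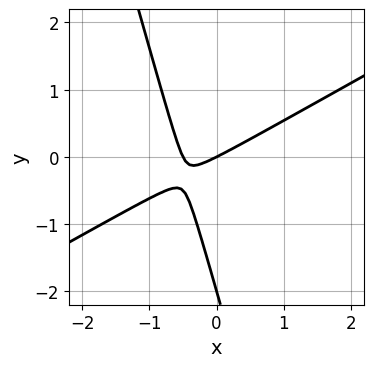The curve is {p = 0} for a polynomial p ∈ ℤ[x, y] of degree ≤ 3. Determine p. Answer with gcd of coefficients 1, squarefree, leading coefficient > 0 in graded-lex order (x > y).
The degree is 2 — a generic line meets the curve in up to 2 points.
Checking where it meets the axes: it crosses the x-axis at the gridline x = 0; the y-axis gridline crossings are at y ∈ {-2, 0}.
The integer polynomial consistent with all of this is the stated p.

2*x^2 - 3*x*y - y^2 + x - 2*y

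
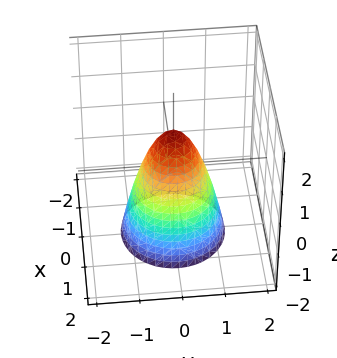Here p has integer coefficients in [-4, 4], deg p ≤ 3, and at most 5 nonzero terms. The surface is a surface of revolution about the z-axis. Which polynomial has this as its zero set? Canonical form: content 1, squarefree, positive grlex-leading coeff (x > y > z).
2*x^2 + 2*y^2 + z - 1

First, the degree is 2 — the shape is more complex than any degree-1 surface.
Then, symmetries: the surface is invariant under rotation about z: p = q(x² + y², z).
Then, reading off the gridlines: it crosses the z-axis at the gridline z = 1; a circular section at z = -1 has radius exactly 1.
Finally, together with the visible shape, these determine p as stated.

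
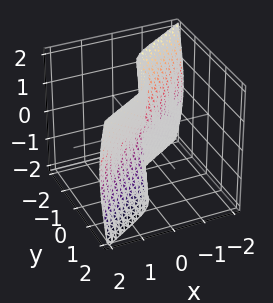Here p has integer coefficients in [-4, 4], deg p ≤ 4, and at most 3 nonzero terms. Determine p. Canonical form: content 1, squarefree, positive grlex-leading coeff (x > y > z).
x^3 + x*z^2 - 2*y^3

First, the degree is 3 — a generic line meets the surface in up to 3 points.
Next, observable constraints: it meets the y-axis at y = 0 (among the integer gridlines); every point of the z-axis in the box is on the surface; it meets the x-axis at x = 0 (among the integer gridlines).
Finally, solving for integer coefficients yields p as stated.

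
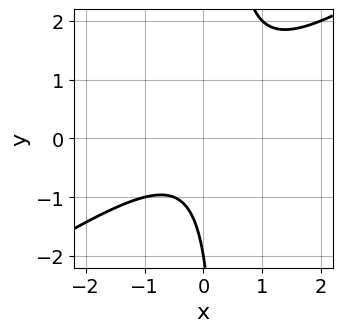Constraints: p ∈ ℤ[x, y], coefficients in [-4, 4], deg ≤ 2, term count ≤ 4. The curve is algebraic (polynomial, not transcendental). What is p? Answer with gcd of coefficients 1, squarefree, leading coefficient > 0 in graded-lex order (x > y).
1. Degree: a generic line meets the curve in up to 2 points, so deg p = 2.
2. From the visible intercepts: no x-intercept at any integer in the box; one y-axis crossing is at y = -2.
3. The integer polynomial consistent with all of this is the stated p.

2*x^2 - 3*x*y + y + 2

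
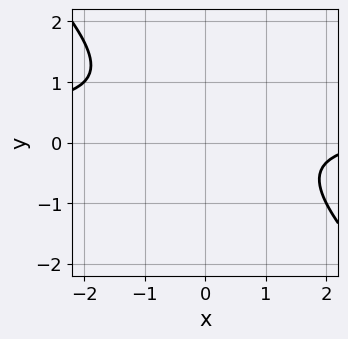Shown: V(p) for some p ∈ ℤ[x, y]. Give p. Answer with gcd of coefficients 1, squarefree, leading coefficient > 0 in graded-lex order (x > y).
(a) deg p = 2.
(b) Against the integer gridlines: it misses every integer gridline on the y-axis; it misses every integer gridline on the x-axis.
(c) Assembling these constraints gives the stated polynomial.

3*x*y + 3*y^2 - x - 2*y + 3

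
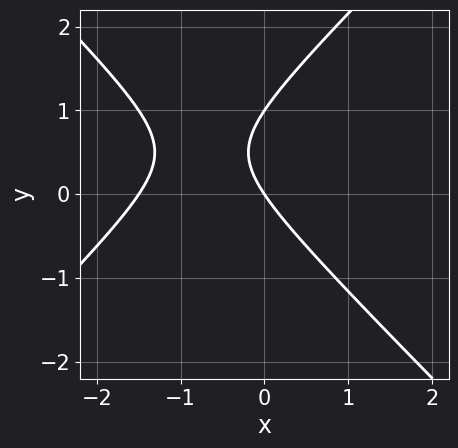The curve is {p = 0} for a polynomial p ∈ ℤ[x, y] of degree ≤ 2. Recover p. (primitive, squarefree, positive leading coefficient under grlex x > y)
2*x^2 - 2*y^2 + 3*x + 2*y

(a) The degree is 2 — a generic line meets the curve in up to 2 points.
(b) From the axis intercepts and sections: it crosses the x-axis at the gridline x = 0; among the integer gridlines, it crosses the y-axis at y ∈ {0, 1}.
(c) Fitting integer coefficients to these (and the overall shape) gives p.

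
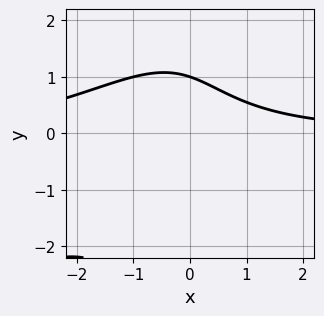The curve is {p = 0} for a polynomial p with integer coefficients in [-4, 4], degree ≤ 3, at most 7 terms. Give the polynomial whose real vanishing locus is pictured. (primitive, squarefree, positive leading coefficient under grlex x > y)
x^2*y - x*y^2 + 2*x*y + 3*y - 3

(a) The degree is 3 — a generic line meets the curve in up to 3 points.
(b) Against the integer gridlines: one y-axis crossing is at y = 1; it misses every integer gridline on the x-axis.
(c) Together with the visible shape, these determine p as stated.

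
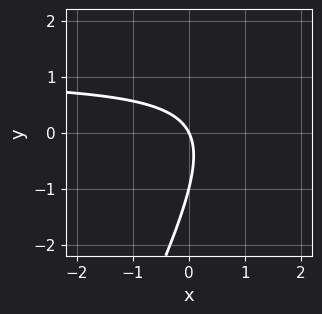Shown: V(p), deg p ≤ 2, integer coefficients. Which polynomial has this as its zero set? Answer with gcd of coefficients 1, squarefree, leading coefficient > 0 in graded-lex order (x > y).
2*x*y - y^2 - 2*x - y

1. Degree: a generic line meets the curve in up to 2 points, so deg p = 2.
2. Reading off the gridlines: the y-axis gridline crossings are at y ∈ {-1, 0}; it crosses the x-axis at the gridline x = 0.
3. These observations pin down the coefficients.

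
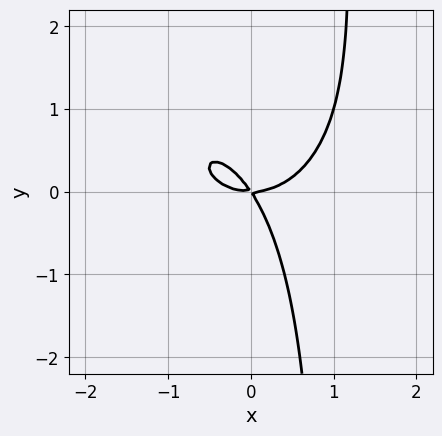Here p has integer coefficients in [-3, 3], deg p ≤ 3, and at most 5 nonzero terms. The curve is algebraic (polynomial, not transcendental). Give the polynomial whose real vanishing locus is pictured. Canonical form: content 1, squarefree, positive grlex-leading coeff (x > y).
2*x^3 + x^2*y + 2*x*y^2 - 3*x*y - 2*y^2

1. Degree: no degree-2 curve has this shape, so deg p = 3.
2. Against the integer gridlines: one y-axis crossing is at y = 0; it meets the x-axis at x = 0 (among the integer gridlines).
3. Putting this together gives p.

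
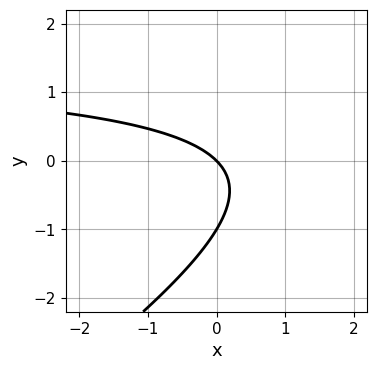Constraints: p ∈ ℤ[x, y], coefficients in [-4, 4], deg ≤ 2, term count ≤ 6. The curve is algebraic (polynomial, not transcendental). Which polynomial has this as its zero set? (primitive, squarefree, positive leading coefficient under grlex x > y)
2*x*y - 3*y^2 - 3*x - 3*y

Degree: a generic line meets the curve in up to 2 points, so deg p = 2.
Observable constraints: it crosses the x-axis at the gridline x = 0; among the integer gridlines, it crosses the y-axis at y ∈ {-1, 0}.
These observations pin down the coefficients.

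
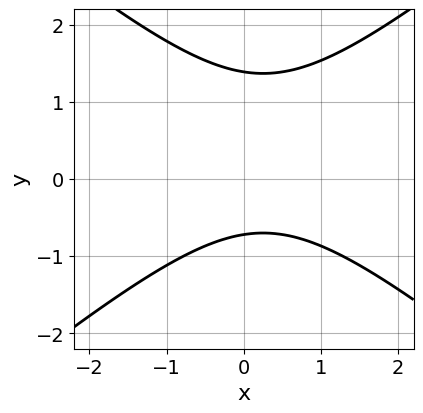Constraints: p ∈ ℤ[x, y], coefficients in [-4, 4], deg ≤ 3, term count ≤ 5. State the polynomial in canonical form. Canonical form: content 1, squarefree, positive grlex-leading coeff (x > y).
2*x^2 - 3*y^2 - x + 2*y + 3

The degree is 2 — the shape is more complex than any degree-1 curve.
From the visible intercepts: no x-intercept at any integer in the box.
Matching integer coefficients to the picture gives p.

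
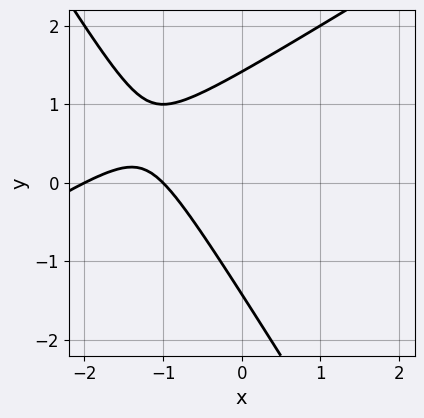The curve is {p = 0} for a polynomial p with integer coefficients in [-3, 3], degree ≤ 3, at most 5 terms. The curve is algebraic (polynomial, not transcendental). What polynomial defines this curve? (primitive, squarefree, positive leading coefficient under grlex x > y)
The degree is 2 — a generic line meets the curve in up to 2 points.
Checking where it meets the axes: the x-axis gridline crossings are at x ∈ {-2, -1}.
Solving for integer coefficients yields p as stated.

x^2 - x*y - y^2 + 3*x + 2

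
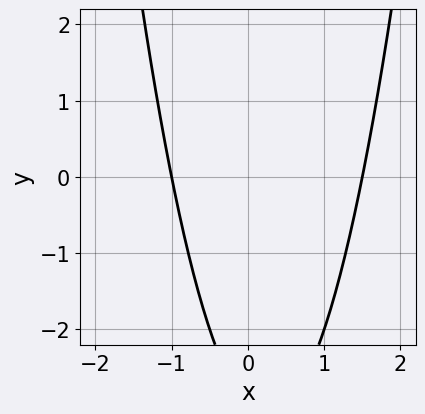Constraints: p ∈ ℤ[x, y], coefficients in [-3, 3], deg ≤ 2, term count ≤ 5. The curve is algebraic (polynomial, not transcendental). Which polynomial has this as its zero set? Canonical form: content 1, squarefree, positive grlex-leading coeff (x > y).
2*x^2 - x - y - 3

(a) The degree is 2 — no degree-1 curve has this shape.
(b) From the axis intercepts and sections: it crosses the x-axis at the gridline x = -1; the curve avoids every integer y-axis point in the box.
(c) These observations pin down the coefficients.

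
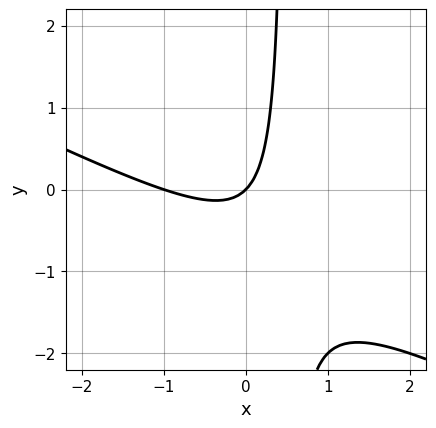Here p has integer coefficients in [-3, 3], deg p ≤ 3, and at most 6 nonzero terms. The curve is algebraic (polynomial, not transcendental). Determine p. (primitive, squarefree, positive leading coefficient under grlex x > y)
x^2 + 2*x*y + x - y

1. The degree is 2 — no degree-1 curve has this shape.
2. Against the integer gridlines: it meets the y-axis at y = 0 (among the integer gridlines); among the integer gridlines, it crosses the x-axis at x ∈ {-1, 0}.
3. Solving for integer coefficients yields p as stated.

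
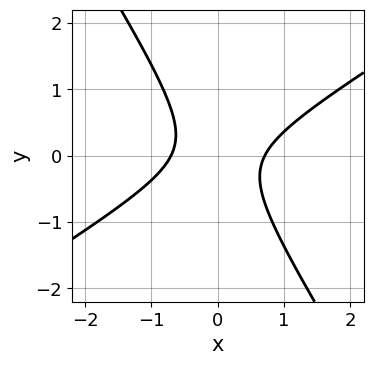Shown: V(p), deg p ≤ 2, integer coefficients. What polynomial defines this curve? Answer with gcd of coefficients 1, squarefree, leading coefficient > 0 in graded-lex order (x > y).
deg p = 2.
Observable constraints: no y-intercept at any integer in the box.
Matching integer coefficients to the picture gives p.

2*x^2 - 2*x*y - 2*y^2 - 1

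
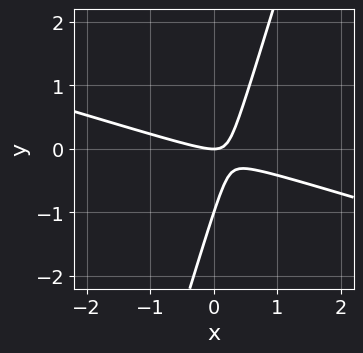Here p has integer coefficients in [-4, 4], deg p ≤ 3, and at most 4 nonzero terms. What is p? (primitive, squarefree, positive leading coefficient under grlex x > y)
x^2 + 3*x*y - y^2 - y

1. The degree is 2 — the shape is more complex than any degree-1 curve.
2. Reading off the gridlines: it crosses the x-axis at the gridline x = 0; the y-axis gridline crossings are at y ∈ {-1, 0}.
3. Matching integer coefficients to the picture gives p.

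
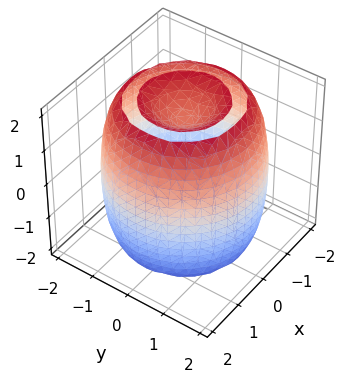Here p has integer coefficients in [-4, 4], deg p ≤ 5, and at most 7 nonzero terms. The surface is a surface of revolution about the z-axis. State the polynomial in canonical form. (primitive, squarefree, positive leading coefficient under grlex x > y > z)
x^4 + 2*x^2*y^2 + y^4 - 3*x^2 - 3*y^2 + z^2 - 2

(a) I count 2 distinct pieces.
(b) Degree: the shape is more complex than any degree-3 surface, so deg p = 4.
(c) Symmetries: rotational symmetry about the z-axis ⇒ p depends on x, y only through x² + y².
(d) Checking where it meets the axes: a circular section at z = 0 has radius between 1 and 2.
(e) Matching integer coefficients to the picture gives p.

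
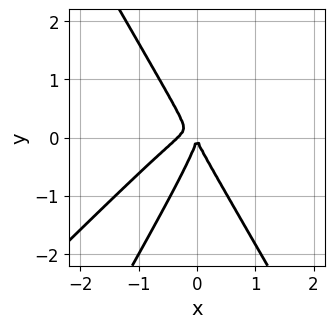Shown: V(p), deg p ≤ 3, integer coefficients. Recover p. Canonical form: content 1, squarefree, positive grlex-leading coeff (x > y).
3*x^3 - 3*x^2*y - x*y^2 + y^3 + x^2

deg p = 3. The shape is more complex than any degree-2 curve.
From the visible intercepts: it meets the y-axis at y = 0 (among the integer gridlines); it meets the x-axis at x = 0 (among the integer gridlines).
These observations pin down the coefficients.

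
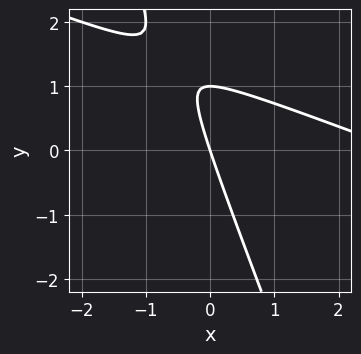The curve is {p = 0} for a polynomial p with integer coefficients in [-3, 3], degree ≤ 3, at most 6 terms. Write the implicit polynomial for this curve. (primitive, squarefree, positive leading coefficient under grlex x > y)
x^2 + 3*x*y + y^2 - 3*x - y

(a) deg p = 2. No degree-1 curve has this shape.
(b) Against the integer gridlines: one x-axis crossing is at x = 0; the y-axis gridline crossings are at y ∈ {0, 1}.
(c) These observations pin down the coefficients.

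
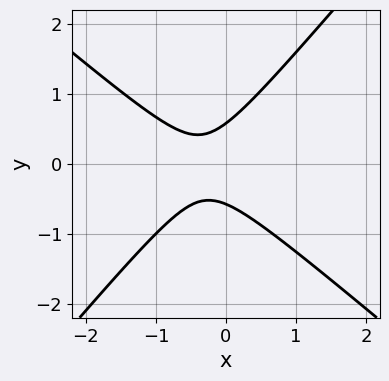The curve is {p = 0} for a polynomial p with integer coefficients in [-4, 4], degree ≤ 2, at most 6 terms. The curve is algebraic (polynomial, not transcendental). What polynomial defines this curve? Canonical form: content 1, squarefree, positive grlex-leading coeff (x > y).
(a) The degree is 2 — a generic line meets the curve in up to 2 points.
(b) From the visible intercepts: it misses every integer gridline on the x-axis.
(c) Solving for integer coefficients yields p as stated.

3*x^2 + x*y - 3*y^2 + 2*x + 1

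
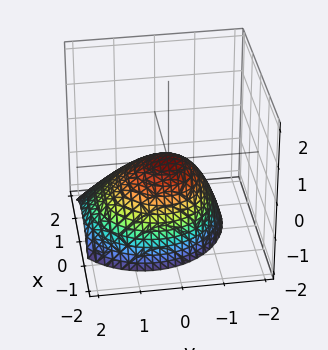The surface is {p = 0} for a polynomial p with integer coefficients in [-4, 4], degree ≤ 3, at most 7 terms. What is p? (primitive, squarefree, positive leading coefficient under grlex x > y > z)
(a) The degree is 2 — the shape is more complex than any degree-1 surface.
(b) Observable constraints: it meets the x-axis at x = 0 (among the integer gridlines); one y-axis crossing is at y = 0; one z-axis crossing is at z = 0.
(c) Matching integer coefficients to the picture gives p.

2*x^2 + x*z + 2*y^2 + y*z + 3*z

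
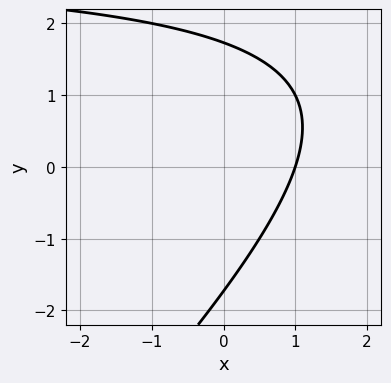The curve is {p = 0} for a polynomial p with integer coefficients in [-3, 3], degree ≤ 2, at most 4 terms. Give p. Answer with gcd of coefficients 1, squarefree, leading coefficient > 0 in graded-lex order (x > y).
x*y - y^2 - 3*x + 3

First, the degree is 2 — no degree-1 curve has this shape.
Then, reading off the gridlines: it meets the x-axis at x = 1 (among the integer gridlines).
Finally, matching integer coefficients to the picture gives p.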